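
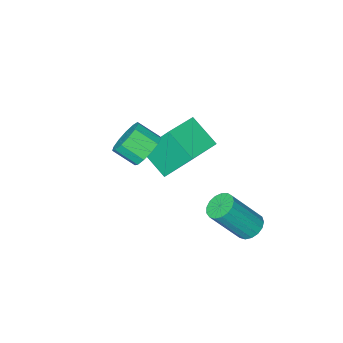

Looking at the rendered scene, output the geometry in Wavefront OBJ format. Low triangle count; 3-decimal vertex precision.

v -4.24 -2.89 -2.547
v -4.82 -1.806 -0.808
v -4.508 -1.645 -3.413
v -5.088 -0.561 -1.674
v -2.792 -2.439 -2.346
v -3.372 -1.355 -0.607
v -3.06 -1.194 -3.212
v -3.64 -0.11 -1.473
v -4.276 2.845 -3.656
v -3.797 3.205 -3.881
v -2.706 2.735 -2.309
v -3.184 2.375 -2.084
v -3.96 3.399 -3.709
v -2.869 2.93 -2.138
v -4.196 3.466 -3.525
v -3.105 2.997 -1.954
v -4.45 3.391 -3.371
v -3.359 2.921 -1.8
v -4.664 3.191 -3.283
v -3.573 2.721 -1.711
v -4.789 2.911 -3.279
v -3.698 2.441 -1.708
v -4.796 2.616 -3.362
v -3.705 2.147 -1.791
v -4.685 2.374 -3.512
v -3.593 1.904 -1.941
v -4.479 2.239 -3.695
v -3.388 1.77 -2.124
v -4.227 2.243 -3.869
v -3.136 1.774 -2.298
v -3.986 2.385 -3.994
v -2.895 1.916 -2.423
v -3.811 2.633 -4.042
v -2.72 2.163 -2.47
v -3.743 2.928 -4.001
v -2.652 2.459 -2.429
v -1.341 0.314 0.648
v -0.808 0.86 0.853
v -0.287 0.132 1.438
v -0.819 -0.414 1.232
v -1.13 0.877 1.16
v -0.608 0.148 1.745
v -1.518 0.715 1.305
v -0.997 -0.014 1.89
v -1.851 0.426 1.241
v -1.329 -0.303 1.826
v -2.021 0.101 0.988
v -1.499 -0.628 1.573
v -1.975 -0.156 0.628
v -1.454 -0.884 1.213
v -1.728 -0.264 0.273
v -1.207 -0.992 0.858
v -1.358 -0.188 0.038
v -0.837 -0.916 0.623
v -0.983 0.047 -0.004
v -0.461 -0.681 0.581
v -0.721 0.367 0.161
v -0.199 -0.361 0.746
v -0.656 0.67 0.48
v -0.134 -0.058 1.065
f 2 4 1
f 5 2 1
f 1 4 3
f 3 5 1
f 2 8 4
f 6 2 5
f 6 8 2
f 4 8 3
f 7 5 3
f 3 8 7
f 7 6 5
f 8 6 7
f 10 9 13
f 10 13 11
f 11 13 14
f 11 14 12
f 13 9 15
f 13 15 14
f 14 15 16
f 14 16 12
f 15 9 17
f 15 17 16
f 16 17 18
f 16 18 12
f 17 9 19
f 17 19 18
f 18 19 20
f 18 20 12
f 19 9 21
f 19 21 20
f 20 21 22
f 20 22 12
f 21 9 23
f 21 23 22
f 22 23 24
f 22 24 12
f 23 9 25
f 23 25 24
f 24 25 26
f 24 26 12
f 25 9 27
f 25 27 26
f 26 27 28
f 26 28 12
f 27 9 29
f 27 29 28
f 28 29 30
f 28 30 12
f 29 9 31
f 29 31 30
f 30 31 32
f 30 32 12
f 31 9 33
f 31 33 32
f 32 33 34
f 32 34 12
f 33 9 35
f 33 35 34
f 34 35 36
f 34 36 12
f 35 9 10
f 35 10 36
f 36 10 11
f 36 11 12
f 38 37 41
f 38 41 39
f 39 41 42
f 39 42 40
f 41 37 43
f 41 43 42
f 42 43 44
f 42 44 40
f 43 37 45
f 43 45 44
f 44 45 46
f 44 46 40
f 45 37 47
f 45 47 46
f 46 47 48
f 46 48 40
f 47 37 49
f 47 49 48
f 48 49 50
f 48 50 40
f 49 37 51
f 49 51 50
f 50 51 52
f 50 52 40
f 51 37 53
f 51 53 52
f 52 53 54
f 52 54 40
f 53 37 55
f 53 55 54
f 54 55 56
f 54 56 40
f 55 37 57
f 55 57 56
f 56 57 58
f 56 58 40
f 57 37 59
f 57 59 58
f 58 59 60
f 58 60 40
f 59 37 38
f 59 38 60
f 60 38 39
f 60 39 40



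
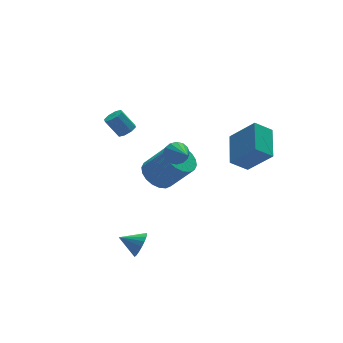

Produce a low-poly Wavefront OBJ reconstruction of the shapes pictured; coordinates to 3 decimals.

v 1.745 -3.36 0.926
v 2.627 -1.631 1.645
v 2.71 -3.546 0.187
v 3.593 -1.817 0.907
v 2.647 -4.423 2.373
v 3.53 -2.694 3.093
v 3.613 -4.609 1.635
v 4.495 -2.88 2.354
v -1.496 2.406 0.866
v -0.959 2.541 1.097
v -1.547 3.049 2.165
v -2.084 2.914 1.934
v -1.131 2.881 0.841
v -1.718 3.39 1.908
v -1.517 2.943 0.599
v -2.104 3.451 1.667
v -1.891 2.69 0.514
v -2.478 3.198 1.582
v -2.033 2.271 0.635
v -2.621 2.779 1.703
v -1.862 1.93 0.892
v -2.449 2.439 1.959
v -1.476 1.869 1.133
v -2.063 2.377 2.201
v -1.102 2.122 1.218
v -1.689 2.63 2.286
v -3.499 -3.541 -3.755
v -3.095 -3.481 -3.056
v -4.441 -2.919 -3.265
v -2.992 -3.185 -3.234
v -2.99 -2.959 -3.515
v -3.088 -2.849 -3.844
v -3.268 -2.876 -4.155
v -3.494 -3.034 -4.387
v -3.721 -3.293 -4.494
v -3.904 -3.601 -4.454
v -4.007 -3.897 -4.277
v -4.009 -4.123 -3.995
v -3.911 -4.233 -3.666
v -3.731 -4.206 -3.355
v -3.505 -4.048 -3.123
v -3.278 -3.789 -3.016
v -0.837 -2.31 1.795
v -0.347 -2.09 2.274
v -0.923 -3.79 2.565
v -0.675 -1.994 2.421
v -1.047 -1.983 2.401
v -1.363 -2.059 2.218
v -1.537 -2.203 1.922
v -1.524 -2.376 1.591
v -1.327 -2.531 1.316
v -0.998 -2.627 1.169
v -0.626 -2.638 1.189
v -0.311 -2.561 1.372
v -0.136 -2.417 1.668
v -0.149 -2.245 1.999
v 0.403 2.638 -3.454
v 1.369 2.749 -3.947
v 2.343 1.772 -2.258
v 1.377 1.662 -1.766
v 1.332 3.158 -3.689
v 2.305 2.181 -2
v 1.111 3.464 -3.384
v 2.084 2.487 -1.696
v 0.75 3.607 -3.094
v 1.723 2.63 -1.405
v 0.32 3.558 -2.874
v 1.293 2.581 -1.186
v -0.093 3.326 -2.77
v 0.88 2.349 -1.082
v -0.408 2.959 -2.801
v 0.565 1.982 -1.113
v -0.563 2.528 -2.962
v 0.411 1.551 -1.273
v -0.525 2.119 -3.22
v 0.448 1.142 -1.531
v -0.304 1.813 -3.524
v 0.669 0.836 -1.836
v 0.057 1.67 -3.815
v 1.03 0.693 -2.126
v 0.487 1.719 -4.034
v 1.46 0.742 -2.346
v 0.9 1.951 -4.138
v 1.873 0.974 -2.45
v 1.215 2.318 -4.107
v 2.188 1.341 -2.419
f 2 4 1
f 5 2 1
f 1 4 3
f 3 5 1
f 2 8 4
f 6 2 5
f 6 8 2
f 4 8 3
f 7 5 3
f 3 8 7
f 7 6 5
f 8 6 7
f 10 9 13
f 10 13 11
f 11 13 14
f 11 14 12
f 13 9 15
f 13 15 14
f 14 15 16
f 14 16 12
f 15 9 17
f 15 17 16
f 16 17 18
f 16 18 12
f 17 9 19
f 17 19 18
f 18 19 20
f 18 20 12
f 19 9 21
f 19 21 20
f 20 21 22
f 20 22 12
f 21 9 23
f 21 23 22
f 22 23 24
f 22 24 12
f 23 9 25
f 23 25 24
f 24 25 26
f 24 26 12
f 25 9 10
f 25 10 26
f 26 10 11
f 26 11 12
f 28 27 30
f 28 30 29
f 30 27 31
f 30 31 29
f 31 27 32
f 31 32 29
f 32 27 33
f 32 33 29
f 33 27 34
f 33 34 29
f 34 27 35
f 34 35 29
f 35 27 36
f 35 36 29
f 36 27 37
f 36 37 29
f 37 27 38
f 37 38 29
f 38 27 39
f 38 39 29
f 39 27 40
f 39 40 29
f 40 27 41
f 40 41 29
f 41 27 42
f 41 42 29
f 42 27 28
f 42 28 29
f 44 43 46
f 44 46 45
f 46 43 47
f 46 47 45
f 47 43 48
f 47 48 45
f 48 43 49
f 48 49 45
f 49 43 50
f 49 50 45
f 50 43 51
f 50 51 45
f 51 43 52
f 51 52 45
f 52 43 53
f 52 53 45
f 53 43 54
f 53 54 45
f 54 43 55
f 54 55 45
f 55 43 56
f 55 56 45
f 56 43 44
f 56 44 45
f 58 57 61
f 58 61 59
f 59 61 62
f 59 62 60
f 61 57 63
f 61 63 62
f 62 63 64
f 62 64 60
f 63 57 65
f 63 65 64
f 64 65 66
f 64 66 60
f 65 57 67
f 65 67 66
f 66 67 68
f 66 68 60
f 67 57 69
f 67 69 68
f 68 69 70
f 68 70 60
f 69 57 71
f 69 71 70
f 70 71 72
f 70 72 60
f 71 57 73
f 71 73 72
f 72 73 74
f 72 74 60
f 73 57 75
f 73 75 74
f 74 75 76
f 74 76 60
f 75 57 77
f 75 77 76
f 76 77 78
f 76 78 60
f 77 57 79
f 77 79 78
f 78 79 80
f 78 80 60
f 79 57 81
f 79 81 80
f 80 81 82
f 80 82 60
f 81 57 83
f 81 83 82
f 82 83 84
f 82 84 60
f 83 57 85
f 83 85 84
f 84 85 86
f 84 86 60
f 85 57 58
f 85 58 86
f 86 58 59
f 86 59 60



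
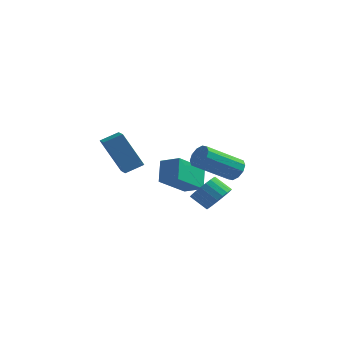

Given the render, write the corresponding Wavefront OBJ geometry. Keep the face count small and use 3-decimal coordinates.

v -1.033 1.465 1.189
v -1.358 2.254 2.247
v -0.538 3.204 0.044
v -0.863 3.993 1.103
v 0.023 1.407 1.557
v -0.302 2.196 2.616
v 0.518 3.146 0.413
v 0.193 3.935 1.471
v -2.458 0.748 1.741
v -3.417 0.401 3.691
v -3.087 1.479 1.562
v -4.045 1.131 3.512
v -1.795 1.429 2.188
v -2.753 1.081 4.138
v -2.423 2.159 2.009
v -3.382 1.812 3.959
v 2.924 -0.131 1.252
v 3.351 0.307 1.814
v 2.523 0.248 2.489
v 2.096 -0.189 1.928
v 3.189 0.555 1.637
v 2.361 0.497 2.312
v 2.982 0.685 1.394
v 2.153 0.627 2.069
v 2.764 0.674 1.126
v 1.936 0.615 1.801
v 2.574 0.523 0.88
v 1.746 0.465 1.555
v 2.445 0.26 0.699
v 1.617 0.201 1.374
v 2.398 -0.071 0.613
v 1.57 -0.13 1.288
v 2.443 -0.412 0.638
v 1.615 -0.471 1.313
v 2.57 -0.705 0.769
v 1.742 -0.764 1.444
v 2.759 -0.898 0.984
v 1.931 -0.957 1.659
v 2.976 -0.959 1.245
v 2.148 -1.018 1.92
v 3.185 -0.876 1.507
v 2.357 -0.935 2.182
v 3.348 -0.665 1.726
v 2.52 -0.723 2.401
v 3.438 -0.361 1.863
v 2.61 -0.419 2.538
v 3.439 -0.017 1.894
v 2.611 -0.076 2.569
v 3.33 0.761 2.901
v 3.703 0.258 2.66
v 2.522 -1.163 3.798
v 2.15 -0.661 4.039
v 3.879 0.392 3.01
v 2.698 -1.029 4.148
v 3.846 0.666 3.318
v 2.665 -0.755 4.456
v 3.616 0.977 3.467
v 2.435 -0.445 4.605
v 3.277 1.205 3.4
v 2.096 -0.217 4.538
v 2.958 1.263 3.142
v 1.777 -0.158 4.28
v 2.782 1.129 2.792
v 1.601 -0.292 3.93
v 2.815 0.855 2.484
v 1.634 -0.566 3.622
v 3.045 0.545 2.335
v 1.864 -0.877 3.473
v 3.384 0.317 2.402
v 2.203 -1.105 3.54
f 2 4 1
f 5 2 1
f 1 4 3
f 3 5 1
f 2 8 4
f 6 2 5
f 6 8 2
f 4 8 3
f 7 5 3
f 3 8 7
f 7 6 5
f 8 6 7
f 10 12 9
f 13 10 9
f 9 12 11
f 11 13 9
f 10 16 12
f 14 10 13
f 14 16 10
f 12 16 11
f 15 13 11
f 11 16 15
f 15 14 13
f 16 14 15
f 18 17 21
f 18 21 19
f 19 21 22
f 19 22 20
f 21 17 23
f 21 23 22
f 22 23 24
f 22 24 20
f 23 17 25
f 23 25 24
f 24 25 26
f 24 26 20
f 25 17 27
f 25 27 26
f 26 27 28
f 26 28 20
f 27 17 29
f 27 29 28
f 28 29 30
f 28 30 20
f 29 17 31
f 29 31 30
f 30 31 32
f 30 32 20
f 31 17 33
f 31 33 32
f 32 33 34
f 32 34 20
f 33 17 35
f 33 35 34
f 34 35 36
f 34 36 20
f 35 17 37
f 35 37 36
f 36 37 38
f 36 38 20
f 37 17 39
f 37 39 38
f 38 39 40
f 38 40 20
f 39 17 41
f 39 41 40
f 40 41 42
f 40 42 20
f 41 17 43
f 41 43 42
f 42 43 44
f 42 44 20
f 43 17 45
f 43 45 44
f 44 45 46
f 44 46 20
f 45 17 47
f 45 47 46
f 46 47 48
f 46 48 20
f 47 17 18
f 47 18 48
f 48 18 19
f 48 19 20
f 50 49 53
f 50 53 51
f 51 53 54
f 51 54 52
f 53 49 55
f 53 55 54
f 54 55 56
f 54 56 52
f 55 49 57
f 55 57 56
f 56 57 58
f 56 58 52
f 57 49 59
f 57 59 58
f 58 59 60
f 58 60 52
f 59 49 61
f 59 61 60
f 60 61 62
f 60 62 52
f 61 49 63
f 61 63 62
f 62 63 64
f 62 64 52
f 63 49 65
f 63 65 64
f 64 65 66
f 64 66 52
f 65 49 67
f 65 67 66
f 66 67 68
f 66 68 52
f 67 49 69
f 67 69 68
f 68 69 70
f 68 70 52
f 69 49 50
f 69 50 70
f 70 50 51
f 70 51 52



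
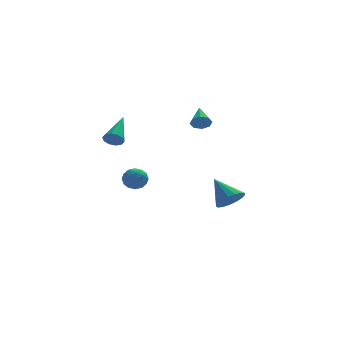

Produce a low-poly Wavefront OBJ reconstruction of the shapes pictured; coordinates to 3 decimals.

v 3.861 1.309 -4.571
v 4.696 1.85 -4.671
v 3.159 2.631 -3.289
v 4.406 2.024 -5.009
v 3.991 2.034 -5.247
v 3.546 1.879 -5.33
v 3.173 1.593 -5.239
v 2.958 1.242 -4.995
v 2.949 0.906 -4.654
v 3.15 0.663 -4.294
v 3.513 0.568 -3.997
v 3.956 0.643 -3.832
v 4.377 0.87 -3.836
v 4.68 1.198 -4.008
v 4.795 1.552 -4.309
v -4.201 -4.693 3.1
v -3.741 -5.055 3.305
v -3.339 -3.007 4.14
v -3.632 -4.904 2.971
v -3.741 -4.672 2.685
v -4.025 -4.448 2.558
v -4.376 -4.318 2.638
v -4.66 -4.331 2.894
v -4.769 -4.482 3.229
v -4.661 -4.713 3.515
v -4.377 -4.937 3.642
v -4.026 -5.067 3.562
v -2.248 -0.116 -1.39
v -1.842 -0.623 -0.907
v -2.758 -1.137 -2.033
v -2.352 -1.644 -1.55
v -2.964 -1.205 -1.253
v -2.649 -0.574 -0.856
v -1.951 -1.186 -2.084
v -1.636 -0.555 -1.687
v -1.659 -1.285 -1.336
v -2.285 -1.296 -0.822
v -2.315 -0.464 -2.118
v -2.941 -0.475 -1.604
v -2.001 -0.28 -1.092
v -2.599 -1.48 -1.848
v -2.959 -1.222 -1.674
v -2.721 -1.52 -1.39
v -2.475 -0.251 -1.062
v -2.236 -0.549 -0.778
v -2.895 -0.891 -0.982
v -2.364 -1.211 -2.162
v -2.125 -1.509 -1.878
v -1.879 -0.24 -1.55
v -1.641 -0.538 -1.266
v -1.705 -0.869 -1.958
v -1.654 -0.967 -1.06
v -1.954 -1.567 -1.438
v -1.718 -1.298 -1.752
v -1.533 -0.927 -1.518
v -2.022 -0.973 -0.758
v -2.322 -1.574 -1.136
v -2.681 -1.315 -0.962
v -2.496 -0.944 -0.728
v -1.914 -1.362 -1.01
v -2.278 -0.186 -1.804
v -2.578 -0.787 -2.182
v -2.104 -0.816 -2.212
v -1.919 -0.445 -1.978
v -2.646 -0.193 -1.502
v -2.946 -0.793 -1.88
v -3.067 -0.833 -1.422
v -2.882 -0.462 -1.188
v -2.686 -0.398 -1.93
v 1.965 0.989 1.979
v 2.506 1.095 1.617
v 2.175 2.391 2.701
v 2.088 1.271 1.395
v 1.598 1.283 1.516
v 1.322 1.123 1.908
v 1.423 0.884 2.342
v 1.841 0.707 2.563
v 2.332 0.696 2.443
v 2.607 0.856 2.051
f 2 1 4
f 2 4 3
f 4 1 5
f 4 5 3
f 5 1 6
f 5 6 3
f 6 1 7
f 6 7 3
f 7 1 8
f 7 8 3
f 8 1 9
f 8 9 3
f 9 1 10
f 9 10 3
f 10 1 11
f 10 11 3
f 11 1 12
f 11 12 3
f 12 1 13
f 12 13 3
f 13 1 14
f 13 14 3
f 14 1 15
f 14 15 3
f 15 1 2
f 15 2 3
f 17 16 19
f 17 19 18
f 19 16 20
f 19 20 18
f 20 16 21
f 20 21 18
f 21 16 22
f 21 22 18
f 22 16 23
f 22 23 18
f 23 16 24
f 23 24 18
f 24 16 25
f 24 25 18
f 25 16 26
f 25 26 18
f 26 16 27
f 26 27 18
f 27 16 17
f 27 17 18
f 28 65 44
f 65 39 68
f 44 68 33
f 65 68 44
f 28 44 40
f 44 33 45
f 40 45 29
f 44 45 40
f 28 40 49
f 40 29 50
f 49 50 35
f 40 50 49
f 28 49 61
f 49 35 64
f 61 64 38
f 49 64 61
f 28 61 65
f 61 38 69
f 65 69 39
f 61 69 65
f 29 45 56
f 45 33 59
f 56 59 37
f 45 59 56
f 33 68 46
f 68 39 67
f 46 67 32
f 68 67 46
f 39 69 66
f 69 38 62
f 66 62 30
f 69 62 66
f 38 64 63
f 64 35 51
f 63 51 34
f 64 51 63
f 35 50 55
f 50 29 52
f 55 52 36
f 50 52 55
f 31 57 43
f 57 37 58
f 43 58 32
f 57 58 43
f 31 43 41
f 43 32 42
f 41 42 30
f 43 42 41
f 31 41 48
f 41 30 47
f 48 47 34
f 41 47 48
f 31 48 53
f 48 34 54
f 53 54 36
f 48 54 53
f 31 53 57
f 53 36 60
f 57 60 37
f 53 60 57
f 32 58 46
f 58 37 59
f 46 59 33
f 58 59 46
f 30 42 66
f 42 32 67
f 66 67 39
f 42 67 66
f 34 47 63
f 47 30 62
f 63 62 38
f 47 62 63
f 36 54 55
f 54 34 51
f 55 51 35
f 54 51 55
f 37 60 56
f 60 36 52
f 56 52 29
f 60 52 56
f 71 70 73
f 71 73 72
f 73 70 74
f 73 74 72
f 74 70 75
f 74 75 72
f 75 70 76
f 75 76 72
f 76 70 77
f 76 77 72
f 77 70 78
f 77 78 72
f 78 70 79
f 78 79 72
f 79 70 71
f 79 71 72



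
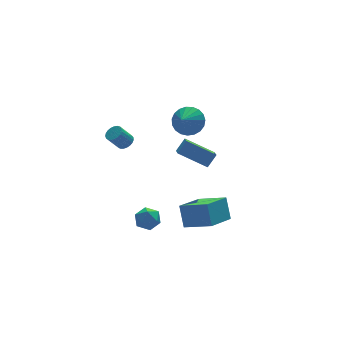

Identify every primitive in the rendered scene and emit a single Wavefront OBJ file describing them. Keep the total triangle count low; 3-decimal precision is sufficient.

v -2.221 3.882 -0.891
v -1.829 3.532 -0.602
v -2.567 3.547 0.419
v -2.959 3.898 0.131
v -1.746 3.76 -0.545
v -2.484 3.776 0.476
v -1.745 4.01 -0.548
v -2.483 4.025 0.473
v -1.826 4.237 -0.611
v -2.564 4.253 0.41
v -1.976 4.403 -0.721
v -2.714 4.419 0.3
v -2.168 4.479 -0.861
v -2.906 4.495 0.16
v -2.369 4.452 -1.006
v -3.107 4.467 0.015
v -2.545 4.326 -1.131
v -3.283 4.342 -0.11
v -2.665 4.124 -1.215
v -3.402 4.139 -0.193
v -2.707 3.88 -1.242
v -3.445 3.895 -0.221
v -2.666 3.636 -1.209
v -3.404 3.651 -0.187
v -2.548 3.435 -1.12
v -3.286 3.45 -0.099
v -2.373 3.311 -0.992
v -3.111 3.326 0.029
v -2.172 3.286 -0.846
v -2.91 3.301 0.175
v -1.98 3.364 -0.708
v -2.718 3.379 0.313
v -1.903 -3.978 -3.08
v -1.835 -3.196 -1.778
v -0.197 -2.912 -3.81
v -0.129 -2.13 -2.508
v -0.771 -5.29 -2.352
v -0.703 -4.508 -1.05
v 0.935 -4.224 -3.082
v 1.003 -3.442 -1.78
v -3.086 -1.149 -3.017
v -2.513 -1.789 -3.092
v -3.887 -1.751 -3.988
v -3.314 -2.391 -4.063
v -3.782 -2.313 -3.342
v -3.287 -1.941 -2.743
v -3.113 -1.599 -4.337
v -2.618 -1.227 -3.738
v -2.53 -2.067 -3.908
v -2.943 -2.509 -3.293
v -3.457 -1.031 -3.787
v -3.87 -1.473 -3.172
v 0.54 0.827 2.205
v 1.183 0.016 2.107
v -0.24 0.113 2.995
v 1.347 0.219 2.452
v 1.371 0.528 2.754
v 1.251 0.888 2.961
v 1.008 1.238 3.037
v 0.684 1.516 2.969
v 0.336 1.676 2.77
v 0.022 1.688 2.472
v -0.202 1.552 2.128
v -0.298 1.29 1.797
v -0.249 0.948 1.537
v -0.063 0.585 1.392
v 0.226 0.264 1.388
v 0.57 0.04 1.525
v 0.909 -0.048 1.779
v 1.643 0.721 -1.977
v 1.34 -0.184 -1.493
v 0.165 1.751 -0.978
v -0.138 0.846 -0.494
v 2.298 0.914 -1.206
v 1.995 0.009 -0.722
v 0.82 1.944 -0.207
v 0.517 1.039 0.277
f 2 1 5
f 2 5 3
f 3 5 6
f 3 6 4
f 5 1 7
f 5 7 6
f 6 7 8
f 6 8 4
f 7 1 9
f 7 9 8
f 8 9 10
f 8 10 4
f 9 1 11
f 9 11 10
f 10 11 12
f 10 12 4
f 11 1 13
f 11 13 12
f 12 13 14
f 12 14 4
f 13 1 15
f 13 15 14
f 14 15 16
f 14 16 4
f 15 1 17
f 15 17 16
f 16 17 18
f 16 18 4
f 17 1 19
f 17 19 18
f 18 19 20
f 18 20 4
f 19 1 21
f 19 21 20
f 20 21 22
f 20 22 4
f 21 1 23
f 21 23 22
f 22 23 24
f 22 24 4
f 23 1 25
f 23 25 24
f 24 25 26
f 24 26 4
f 25 1 27
f 25 27 26
f 26 27 28
f 26 28 4
f 27 1 29
f 27 29 28
f 28 29 30
f 28 30 4
f 29 1 31
f 29 31 30
f 30 31 32
f 30 32 4
f 31 1 2
f 31 2 32
f 32 2 3
f 32 3 4
f 34 36 33
f 37 34 33
f 33 36 35
f 35 37 33
f 34 40 36
f 38 34 37
f 38 40 34
f 36 40 35
f 39 37 35
f 35 40 39
f 39 38 37
f 40 38 39
f 41 52 46
f 41 46 42
f 41 42 48
f 41 48 51
f 41 51 52
f 42 46 50
f 46 52 45
f 52 51 43
f 51 48 47
f 48 42 49
f 44 50 45
f 44 45 43
f 44 43 47
f 44 47 49
f 44 49 50
f 45 50 46
f 43 45 52
f 47 43 51
f 49 47 48
f 50 49 42
f 54 53 56
f 54 56 55
f 56 53 57
f 56 57 55
f 57 53 58
f 57 58 55
f 58 53 59
f 58 59 55
f 59 53 60
f 59 60 55
f 60 53 61
f 60 61 55
f 61 53 62
f 61 62 55
f 62 53 63
f 62 63 55
f 63 53 64
f 63 64 55
f 64 53 65
f 64 65 55
f 65 53 66
f 65 66 55
f 66 53 67
f 66 67 55
f 67 53 68
f 67 68 55
f 68 53 69
f 68 69 55
f 69 53 54
f 69 54 55
f 71 73 70
f 74 71 70
f 70 73 72
f 72 74 70
f 71 77 73
f 75 71 74
f 75 77 71
f 73 77 72
f 76 74 72
f 72 77 76
f 76 75 74
f 77 75 76



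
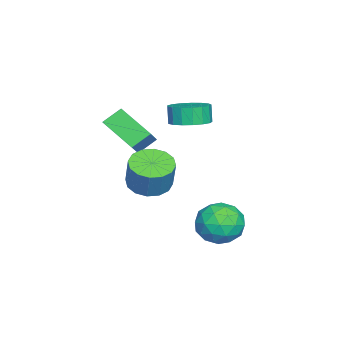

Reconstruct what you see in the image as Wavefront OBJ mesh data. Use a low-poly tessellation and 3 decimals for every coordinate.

v 4.438 3.724 0.754
v 4.996 3.155 -0.128
v 2.744 3.345 -0.072
v 3.302 2.776 -0.954
v 3.289 2.311 0.139
v 4.336 2.545 0.65
v 3.404 3.955 -0.85
v 4.451 4.189 -0.339
v 4.356 3.298 -1.119
v 4.285 2.281 -0.508
v 3.455 4.219 0.308
v 3.384 3.202 0.919
v 4.866 3.473 0.386
v 2.874 3.027 -0.586
v 2.867 2.754 0.057
v 3.194 2.419 -0.461
v 4.478 3.114 0.843
v 4.806 2.779 0.325
v 3.802 2.283 0.481
v 2.934 3.721 -0.525
v 3.262 3.386 -1.043
v 4.546 4.081 0.261
v 4.873 3.746 -0.257
v 3.938 4.217 -0.681
v 4.818 3.222 -0.715
v 3.822 2.999 -1.201
v 3.882 3.693 -1.14
v 4.497 3.83 -0.839
v 4.776 2.625 -0.356
v 3.78 2.402 -0.842
v 3.773 2.129 -0.199
v 4.388 2.266 0.101
v 4.4 2.709 -0.938
v 3.96 4.098 0.642
v 2.964 3.875 0.156
v 3.352 4.234 -0.301
v 3.967 4.371 -0.001
v 3.918 3.501 1.001
v 2.922 3.278 0.515
v 3.243 2.67 0.639
v 3.858 2.807 0.94
v 3.34 3.791 0.738
v -1.245 0.678 3.32
v -0.272 0.555 3.599
v -0.562 0.439 4.559
v -1.535 0.562 4.28
v -0.344 1.036 3.635
v -0.634 0.92 4.596
v -0.622 1.436 3.6
v -0.912 1.319 4.56
v -1.043 1.662 3.5
v -1.333 1.545 4.46
v -1.511 1.662 3.359
v -1.801 1.546 4.319
v -1.917 1.437 3.209
v -2.207 1.321 4.169
v -2.17 1.039 3.084
v -2.46 0.922 4.045
v -2.21 0.557 3.014
v -2.5 0.441 3.974
v -2.03 0.104 3.013
v -2.32 -0.013 3.974
v -1.67 -0.218 3.083
v -1.96 -0.335 4.043
v -1.212 -0.335 3.207
v -1.502 -0.451 4.167
v -0.762 -0.219 3.357
v -1.052 -0.336 4.317
v -0.423 0.102 3.498
v -0.713 -0.015 4.459
v -0.771 -0.768 2.261
v -1.522 -2.35 3.326
v 0.551 -0.7 3.295
v -0.2 -2.282 4.36
v -0.2 -1.498 1.58
v -0.951 -3.08 2.645
v 1.122 -1.43 2.614
v 0.371 -3.012 3.679
v 1.559 -0.52 0.754
v 2.519 -0.905 0.481
v 3.061 -0.625 1.993
v 2.101 -0.24 2.266
v 2.546 -0.362 0.371
v 3.088 -0.082 1.883
v 2.308 0.138 0.364
v 2.849 0.418 1.876
v 1.869 0.461 0.461
v 2.411 0.741 1.973
v 1.347 0.522 0.637
v 1.889 0.802 2.149
v 0.882 0.304 0.844
v 1.424 0.584 2.356
v 0.599 -0.135 1.027
v 1.141 0.145 2.539
v 0.572 -0.678 1.137
v 1.114 -0.398 2.649
v 0.811 -1.178 1.144
v 1.352 -0.898 2.656
v 1.249 -1.501 1.047
v 1.791 -1.221 2.559
v 1.771 -1.562 0.871
v 2.313 -1.282 2.383
v 2.236 -1.344 0.664
v 2.778 -1.064 2.176
f 1 38 17
f 38 12 41
f 17 41 6
f 38 41 17
f 1 17 13
f 17 6 18
f 13 18 2
f 17 18 13
f 1 13 22
f 13 2 23
f 22 23 8
f 13 23 22
f 1 22 34
f 22 8 37
f 34 37 11
f 22 37 34
f 1 34 38
f 34 11 42
f 38 42 12
f 34 42 38
f 2 18 29
f 18 6 32
f 29 32 10
f 18 32 29
f 6 41 19
f 41 12 40
f 19 40 5
f 41 40 19
f 12 42 39
f 42 11 35
f 39 35 3
f 42 35 39
f 11 37 36
f 37 8 24
f 36 24 7
f 37 24 36
f 8 23 28
f 23 2 25
f 28 25 9
f 23 25 28
f 4 30 16
f 30 10 31
f 16 31 5
f 30 31 16
f 4 16 14
f 16 5 15
f 14 15 3
f 16 15 14
f 4 14 21
f 14 3 20
f 21 20 7
f 14 20 21
f 4 21 26
f 21 7 27
f 26 27 9
f 21 27 26
f 4 26 30
f 26 9 33
f 30 33 10
f 26 33 30
f 5 31 19
f 31 10 32
f 19 32 6
f 31 32 19
f 3 15 39
f 15 5 40
f 39 40 12
f 15 40 39
f 7 20 36
f 20 3 35
f 36 35 11
f 20 35 36
f 9 27 28
f 27 7 24
f 28 24 8
f 27 24 28
f 10 33 29
f 33 9 25
f 29 25 2
f 33 25 29
f 44 43 47
f 44 47 45
f 45 47 48
f 45 48 46
f 47 43 49
f 47 49 48
f 48 49 50
f 48 50 46
f 49 43 51
f 49 51 50
f 50 51 52
f 50 52 46
f 51 43 53
f 51 53 52
f 52 53 54
f 52 54 46
f 53 43 55
f 53 55 54
f 54 55 56
f 54 56 46
f 55 43 57
f 55 57 56
f 56 57 58
f 56 58 46
f 57 43 59
f 57 59 58
f 58 59 60
f 58 60 46
f 59 43 61
f 59 61 60
f 60 61 62
f 60 62 46
f 61 43 63
f 61 63 62
f 62 63 64
f 62 64 46
f 63 43 65
f 63 65 64
f 64 65 66
f 64 66 46
f 65 43 67
f 65 67 66
f 66 67 68
f 66 68 46
f 67 43 69
f 67 69 68
f 68 69 70
f 68 70 46
f 69 43 44
f 69 44 70
f 70 44 45
f 70 45 46
f 72 74 71
f 75 72 71
f 71 74 73
f 73 75 71
f 72 78 74
f 76 72 75
f 76 78 72
f 74 78 73
f 77 75 73
f 73 78 77
f 77 76 75
f 78 76 77
f 80 79 83
f 80 83 81
f 81 83 84
f 81 84 82
f 83 79 85
f 83 85 84
f 84 85 86
f 84 86 82
f 85 79 87
f 85 87 86
f 86 87 88
f 86 88 82
f 87 79 89
f 87 89 88
f 88 89 90
f 88 90 82
f 89 79 91
f 89 91 90
f 90 91 92
f 90 92 82
f 91 79 93
f 91 93 92
f 92 93 94
f 92 94 82
f 93 79 95
f 93 95 94
f 94 95 96
f 94 96 82
f 95 79 97
f 95 97 96
f 96 97 98
f 96 98 82
f 97 79 99
f 97 99 98
f 98 99 100
f 98 100 82
f 99 79 101
f 99 101 100
f 100 101 102
f 100 102 82
f 101 79 103
f 101 103 102
f 102 103 104
f 102 104 82
f 103 79 80
f 103 80 104
f 104 80 81
f 104 81 82



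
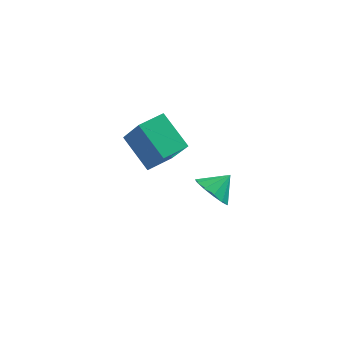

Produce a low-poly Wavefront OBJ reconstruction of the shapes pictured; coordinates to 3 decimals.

v -2.247 -3.002 4.029
v -3.428 -1.828 5.155
v -3.034 -2.126 2.29
v -4.215 -0.953 3.416
v -1.265 -2.047 4.064
v -2.446 -0.874 5.19
v -2.052 -1.172 2.325
v -3.233 0.002 3.451
v -0.371 0.216 -1.42
v 0.386 0.054 -2.084
v 0.431 0.844 -0.66
v 0.141 0.551 -2.236
v -0.266 0.942 -2.129
v -0.707 1.103 -1.797
v -1.041 0.982 -1.345
v -1.162 0.618 -0.917
v -1.032 0.127 -0.648
v -0.692 -0.336 -0.625
v -0.25 -0.623 -0.854
v 0.153 -0.644 -1.262
v 0.391 -0.392 -1.721
f 2 4 1
f 5 2 1
f 1 4 3
f 3 5 1
f 2 8 4
f 6 2 5
f 6 8 2
f 4 8 3
f 7 5 3
f 3 8 7
f 7 6 5
f 8 6 7
f 10 9 12
f 10 12 11
f 12 9 13
f 12 13 11
f 13 9 14
f 13 14 11
f 14 9 15
f 14 15 11
f 15 9 16
f 15 16 11
f 16 9 17
f 16 17 11
f 17 9 18
f 17 18 11
f 18 9 19
f 18 19 11
f 19 9 20
f 19 20 11
f 20 9 21
f 20 21 11
f 21 9 10
f 21 10 11



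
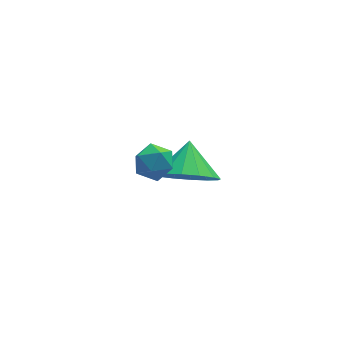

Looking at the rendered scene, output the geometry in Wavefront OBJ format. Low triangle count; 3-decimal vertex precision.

v -2.306 -1.027 -0.151
v -1.33 -1.435 -0.084
v -1.954 -0.053 0.651
v -1.311 -1.09 -0.511
v -1.559 -0.729 -0.841
v -2.007 -0.447 -0.986
v -2.535 -0.321 -0.908
v -3.002 -0.384 -0.627
v -3.282 -0.619 -0.218
v -3.301 -0.963 0.209
v -3.054 -1.325 0.539
v -2.606 -1.607 0.684
v -2.078 -1.733 0.605
v -1.611 -1.67 0.324
v -3.622 -2.731 3.179
v -3.262 -3.111 3.585
v -4.398 -3.469 3.175
v -4.038 -3.849 3.581
v -4.297 -3.281 3.803
v -3.817 -2.825 3.805
v -3.843 -3.755 2.955
v -3.363 -3.299 2.957
v -3.398 -3.744 3.446
v -3.679 -3.451 3.97
v -3.981 -3.129 2.79
v -4.262 -2.836 3.314
f 2 1 4
f 2 4 3
f 4 1 5
f 4 5 3
f 5 1 6
f 5 6 3
f 6 1 7
f 6 7 3
f 7 1 8
f 7 8 3
f 8 1 9
f 8 9 3
f 9 1 10
f 9 10 3
f 10 1 11
f 10 11 3
f 11 1 12
f 11 12 3
f 12 1 13
f 12 13 3
f 13 1 14
f 13 14 3
f 14 1 2
f 14 2 3
f 15 26 20
f 15 20 16
f 15 16 22
f 15 22 25
f 15 25 26
f 16 20 24
f 20 26 19
f 26 25 17
f 25 22 21
f 22 16 23
f 18 24 19
f 18 19 17
f 18 17 21
f 18 21 23
f 18 23 24
f 19 24 20
f 17 19 26
f 21 17 25
f 23 21 22
f 24 23 16



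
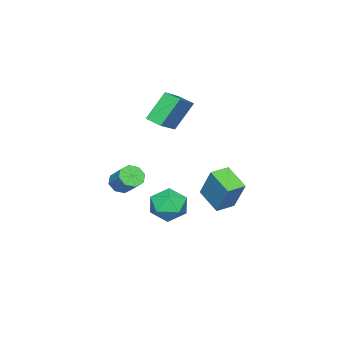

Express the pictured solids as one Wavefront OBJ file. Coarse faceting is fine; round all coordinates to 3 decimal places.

v 1.025 -1.714 -0.853
v 1.269 -1.377 -1.34
v 1.719 -0.509 -0.514
v 1.475 -0.846 -0.027
v 0.81 -1.244 -1.23
v 1.261 -0.376 -0.404
v 0.478 -1.385 -0.9
v 0.928 -0.517 -0.074
v 0.465 -1.72 -0.542
v 0.916 -0.852 0.284
v 0.781 -2.051 -0.366
v 1.231 -1.183 0.46
v 1.239 -2.184 -0.476
v 1.69 -1.316 0.35
v 1.572 -2.043 -0.806
v 2.022 -1.175 0.02
v 1.584 -1.708 -1.164
v 2.035 -0.84 -0.338
v -4.645 -0.068 -3.128
v -4.186 0.786 -1.401
v -4.17 1.135 -3.848
v -3.712 1.988 -2.121
v -3.708 -0.468 -3.179
v -3.25 0.385 -1.452
v -3.234 0.734 -3.899
v -2.775 1.588 -2.172
v -1.448 -0.795 -2.592
v -0.921 -1.112 -3.431
v -2.899 -1.048 -3.409
v -2.372 -1.365 -4.248
v -2.381 -1.95 -3.387
v -1.484 -1.794 -2.882
v -2.336 -0.366 -3.958
v -1.439 -0.21 -3.453
v -1.469 -0.847 -4.275
v -1.497 -1.826 -3.923
v -2.323 -0.334 -2.917
v -2.351 -1.313 -2.565
v -4.404 -1.243 2.224
v -4.439 -2.075 2.475
v -2.855 -1.042 3.098
v -2.89 -1.874 3.35
v -3.51 -1.726 0.75
v -3.545 -2.558 1.002
v -1.961 -1.525 1.625
v -1.996 -2.357 1.876
f 2 1 5
f 2 5 3
f 3 5 6
f 3 6 4
f 5 1 7
f 5 7 6
f 6 7 8
f 6 8 4
f 7 1 9
f 7 9 8
f 8 9 10
f 8 10 4
f 9 1 11
f 9 11 10
f 10 11 12
f 10 12 4
f 11 1 13
f 11 13 12
f 12 13 14
f 12 14 4
f 13 1 15
f 13 15 14
f 14 15 16
f 14 16 4
f 15 1 17
f 15 17 16
f 16 17 18
f 16 18 4
f 17 1 2
f 17 2 18
f 18 2 3
f 18 3 4
f 20 22 19
f 23 20 19
f 19 22 21
f 21 23 19
f 20 26 22
f 24 20 23
f 24 26 20
f 22 26 21
f 25 23 21
f 21 26 25
f 25 24 23
f 26 24 25
f 27 38 32
f 27 32 28
f 27 28 34
f 27 34 37
f 27 37 38
f 28 32 36
f 32 38 31
f 38 37 29
f 37 34 33
f 34 28 35
f 30 36 31
f 30 31 29
f 30 29 33
f 30 33 35
f 30 35 36
f 31 36 32
f 29 31 38
f 33 29 37
f 35 33 34
f 36 35 28
f 40 42 39
f 43 40 39
f 39 42 41
f 41 43 39
f 40 46 42
f 44 40 43
f 44 46 40
f 42 46 41
f 45 43 41
f 41 46 45
f 45 44 43
f 46 44 45



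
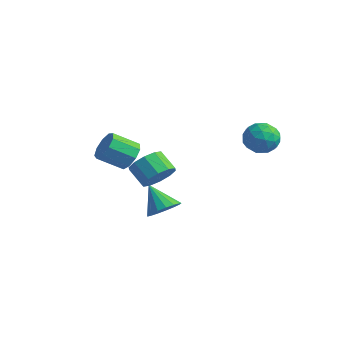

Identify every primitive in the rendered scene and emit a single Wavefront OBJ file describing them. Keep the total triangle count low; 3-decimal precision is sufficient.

v 1.98 -3.279 1.655
v 2.63 -3.192 2.501
v 1.53 -3.233 3.35
v 0.88 -3.321 2.505
v 2.459 -2.582 2.31
v 1.36 -2.623 3.159
v 2.105 -2.238 1.869
v 1.006 -2.28 2.719
v 1.704 -2.292 1.347
v 0.604 -2.334 2.196
v 1.407 -2.723 0.942
v 0.308 -2.765 1.792
v 1.33 -3.367 0.81
v 0.23 -3.408 1.659
v 1.5 -3.977 1.001
v 0.401 -4.018 1.85
v 1.854 -4.32 1.441
v 0.755 -4.362 2.291
v 2.256 -4.266 1.964
v 1.156 -4.308 2.813
v 2.552 -3.835 2.368
v 1.453 -3.877 3.218
v -0.124 -1.146 -2.46
v 0.59 -1.613 -1.83
v -1.416 -1.154 -1
v 0.67 -1.117 -1.757
v 0.567 -0.628 -1.845
v 0.307 -0.257 -2.074
v -0.052 -0.091 -2.391
v -0.428 -0.166 -2.724
v -0.734 -0.465 -2.996
v -0.9 -0.921 -3.146
v -0.888 -1.428 -3.138
v -0.701 -1.87 -2.975
v -0.382 -2.147 -2.694
v -0.003 -2.194 -2.359
v 0.347 -2.001 -2.048
v -3.239 -0.92 0.49
v -2.544 -1.609 0.202
v -3.387 -2.85 1.142
v -4.081 -2.16 1.43
v -2.342 -1.299 0.793
v -3.184 -2.54 1.733
v -2.559 -0.811 1.242
v -3.401 -2.052 2.183
v -3.094 -0.374 1.339
v -3.936 -1.615 2.28
v -3.697 -0.192 1.039
v -4.539 -1.433 1.979
v -4.085 -0.351 0.482
v -4.928 -1.592 1.422
v -4.078 -0.776 -0.072
v -4.92 -2.016 0.868
v -3.678 -1.268 -0.363
v -4.52 -2.508 0.578
v -3.072 -1.597 -0.254
v -3.914 -2.838 0.686
v 1.749 4.544 3.104
v 2.778 4.815 2.678
v 1.802 2.925 2.202
v 2.831 3.196 1.776
v 2.714 2.974 2.894
v 2.681 3.975 3.452
v 1.899 3.765 1.428
v 1.866 4.766 1.986
v 2.87 4.334 1.642
v 3.374 3.845 2.548
v 1.206 3.895 2.332
v 1.71 3.406 3.238
v 2.259 4.822 2.971
v 2.321 2.918 1.909
v 2.253 2.788 2.567
v 2.857 2.948 2.316
v 2.202 4.328 3.425
v 2.807 4.487 3.175
v 2.77 3.405 3.302
v 1.773 3.253 1.705
v 2.378 3.412 1.455
v 1.723 4.792 2.564
v 2.327 4.952 2.313
v 1.81 4.335 1.578
v 2.918 4.698 2.111
v 2.949 3.747 1.581
v 2.401 4.081 1.376
v 2.382 4.669 1.704
v 3.214 4.411 2.644
v 3.245 3.459 2.113
v 3.177 3.329 2.77
v 3.157 3.917 3.098
v 3.268 4.128 2.035
v 1.335 4.281 2.767
v 1.366 3.329 2.236
v 1.423 3.823 1.782
v 1.403 4.411 2.11
v 1.631 3.993 3.299
v 1.662 3.042 2.769
v 2.198 3.071 3.176
v 2.179 3.659 3.504
v 1.312 3.612 2.845
f 2 1 5
f 2 5 3
f 3 5 6
f 3 6 4
f 5 1 7
f 5 7 6
f 6 7 8
f 6 8 4
f 7 1 9
f 7 9 8
f 8 9 10
f 8 10 4
f 9 1 11
f 9 11 10
f 10 11 12
f 10 12 4
f 11 1 13
f 11 13 12
f 12 13 14
f 12 14 4
f 13 1 15
f 13 15 14
f 14 15 16
f 14 16 4
f 15 1 17
f 15 17 16
f 16 17 18
f 16 18 4
f 17 1 19
f 17 19 18
f 18 19 20
f 18 20 4
f 19 1 21
f 19 21 20
f 20 21 22
f 20 22 4
f 21 1 2
f 21 2 22
f 22 2 3
f 22 3 4
f 24 23 26
f 24 26 25
f 26 23 27
f 26 27 25
f 27 23 28
f 27 28 25
f 28 23 29
f 28 29 25
f 29 23 30
f 29 30 25
f 30 23 31
f 30 31 25
f 31 23 32
f 31 32 25
f 32 23 33
f 32 33 25
f 33 23 34
f 33 34 25
f 34 23 35
f 34 35 25
f 35 23 36
f 35 36 25
f 36 23 37
f 36 37 25
f 37 23 24
f 37 24 25
f 39 38 42
f 39 42 40
f 40 42 43
f 40 43 41
f 42 38 44
f 42 44 43
f 43 44 45
f 43 45 41
f 44 38 46
f 44 46 45
f 45 46 47
f 45 47 41
f 46 38 48
f 46 48 47
f 47 48 49
f 47 49 41
f 48 38 50
f 48 50 49
f 49 50 51
f 49 51 41
f 50 38 52
f 50 52 51
f 51 52 53
f 51 53 41
f 52 38 54
f 52 54 53
f 53 54 55
f 53 55 41
f 54 38 56
f 54 56 55
f 55 56 57
f 55 57 41
f 56 38 39
f 56 39 57
f 57 39 40
f 57 40 41
f 58 95 74
f 95 69 98
f 74 98 63
f 95 98 74
f 58 74 70
f 74 63 75
f 70 75 59
f 74 75 70
f 58 70 79
f 70 59 80
f 79 80 65
f 70 80 79
f 58 79 91
f 79 65 94
f 91 94 68
f 79 94 91
f 58 91 95
f 91 68 99
f 95 99 69
f 91 99 95
f 59 75 86
f 75 63 89
f 86 89 67
f 75 89 86
f 63 98 76
f 98 69 97
f 76 97 62
f 98 97 76
f 69 99 96
f 99 68 92
f 96 92 60
f 99 92 96
f 68 94 93
f 94 65 81
f 93 81 64
f 94 81 93
f 65 80 85
f 80 59 82
f 85 82 66
f 80 82 85
f 61 87 73
f 87 67 88
f 73 88 62
f 87 88 73
f 61 73 71
f 73 62 72
f 71 72 60
f 73 72 71
f 61 71 78
f 71 60 77
f 78 77 64
f 71 77 78
f 61 78 83
f 78 64 84
f 83 84 66
f 78 84 83
f 61 83 87
f 83 66 90
f 87 90 67
f 83 90 87
f 62 88 76
f 88 67 89
f 76 89 63
f 88 89 76
f 60 72 96
f 72 62 97
f 96 97 69
f 72 97 96
f 64 77 93
f 77 60 92
f 93 92 68
f 77 92 93
f 66 84 85
f 84 64 81
f 85 81 65
f 84 81 85
f 67 90 86
f 90 66 82
f 86 82 59
f 90 82 86



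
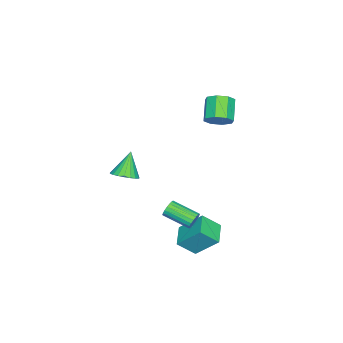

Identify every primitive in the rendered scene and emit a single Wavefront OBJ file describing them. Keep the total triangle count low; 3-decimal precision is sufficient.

v 0.814 2.541 -3.629
v 0.711 3.921 -2.241
v 0.278 3.46 -4.583
v 0.175 4.841 -3.196
v 2.165 2.979 -3.964
v 2.062 4.36 -2.577
v 1.629 3.899 -4.919
v 1.526 5.279 -3.531
v -0.568 -1.457 -1.263
v 0.132 -1.164 -0.817
v -1.512 -1.463 0.223
v -0.03 -0.852 -0.919
v -0.285 -0.644 -1.08
v -0.589 -0.578 -1.273
v -0.889 -0.663 -1.464
v -1.134 -0.886 -1.62
v -1.281 -1.207 -1.715
v -1.304 -1.572 -1.731
v -1.201 -1.917 -1.666
v -0.988 -2.182 -1.532
v -0.702 -2.323 -1.351
v -0.394 -2.313 -1.155
v -0.115 -2.156 -0.977
v 0.085 -1.878 -0.849
v 0.172 -1.527 -0.793
v -3.31 3.258 3.02
v -2.746 3.255 3.709
v -3.947 2.858 4.689
v -4.51 2.862 4
v -3.03 3.866 3.607
v -4.231 3.469 4.588
v -3.478 4.12 3.162
v -4.679 3.724 4.142
v -3.827 3.87 2.633
v -5.028 3.474 3.614
v -3.873 3.262 2.331
v -5.074 2.865 3.311
v -3.589 2.651 2.432
v -4.79 2.254 3.413
v -3.141 2.396 2.878
v -4.342 2 3.858
v -2.792 2.646 3.406
v -3.993 2.25 4.387
v 1.964 3.949 -1.793
v 2.287 3.777 -2.243
v 2.179 2.14 -1.697
v 1.856 2.311 -1.247
v 2.464 3.826 -2.061
v 2.356 2.189 -1.515
v 2.541 3.9 -1.826
v 2.433 2.262 -1.279
v 2.504 3.983 -1.585
v 2.396 2.345 -1.038
v 2.36 4.059 -1.385
v 2.252 2.422 -0.838
v 2.138 4.114 -1.265
v 2.03 2.476 -0.718
v 1.881 4.136 -1.251
v 1.773 2.498 -0.704
v 1.641 4.12 -1.343
v 1.533 2.483 -0.797
v 1.464 4.071 -1.525
v 1.356 2.434 -0.979
v 1.387 3.998 -1.761
v 1.279 2.36 -1.214
v 1.424 3.915 -2.002
v 1.316 2.277 -1.455
v 1.568 3.838 -2.202
v 1.46 2.201 -1.655
v 1.79 3.784 -2.322
v 1.682 2.146 -1.775
v 2.047 3.762 -2.336
v 1.939 2.124 -1.789
f 2 4 1
f 5 2 1
f 1 4 3
f 3 5 1
f 2 8 4
f 6 2 5
f 6 8 2
f 4 8 3
f 7 5 3
f 3 8 7
f 7 6 5
f 8 6 7
f 10 9 12
f 10 12 11
f 12 9 13
f 12 13 11
f 13 9 14
f 13 14 11
f 14 9 15
f 14 15 11
f 15 9 16
f 15 16 11
f 16 9 17
f 16 17 11
f 17 9 18
f 17 18 11
f 18 9 19
f 18 19 11
f 19 9 20
f 19 20 11
f 20 9 21
f 20 21 11
f 21 9 22
f 21 22 11
f 22 9 23
f 22 23 11
f 23 9 24
f 23 24 11
f 24 9 25
f 24 25 11
f 25 9 10
f 25 10 11
f 27 26 30
f 27 30 28
f 28 30 31
f 28 31 29
f 30 26 32
f 30 32 31
f 31 32 33
f 31 33 29
f 32 26 34
f 32 34 33
f 33 34 35
f 33 35 29
f 34 26 36
f 34 36 35
f 35 36 37
f 35 37 29
f 36 26 38
f 36 38 37
f 37 38 39
f 37 39 29
f 38 26 40
f 38 40 39
f 39 40 41
f 39 41 29
f 40 26 42
f 40 42 41
f 41 42 43
f 41 43 29
f 42 26 27
f 42 27 43
f 43 27 28
f 43 28 29
f 45 44 48
f 45 48 46
f 46 48 49
f 46 49 47
f 48 44 50
f 48 50 49
f 49 50 51
f 49 51 47
f 50 44 52
f 50 52 51
f 51 52 53
f 51 53 47
f 52 44 54
f 52 54 53
f 53 54 55
f 53 55 47
f 54 44 56
f 54 56 55
f 55 56 57
f 55 57 47
f 56 44 58
f 56 58 57
f 57 58 59
f 57 59 47
f 58 44 60
f 58 60 59
f 59 60 61
f 59 61 47
f 60 44 62
f 60 62 61
f 61 62 63
f 61 63 47
f 62 44 64
f 62 64 63
f 63 64 65
f 63 65 47
f 64 44 66
f 64 66 65
f 65 66 67
f 65 67 47
f 66 44 68
f 66 68 67
f 67 68 69
f 67 69 47
f 68 44 70
f 68 70 69
f 69 70 71
f 69 71 47
f 70 44 72
f 70 72 71
f 71 72 73
f 71 73 47
f 72 44 45
f 72 45 73
f 73 45 46
f 73 46 47



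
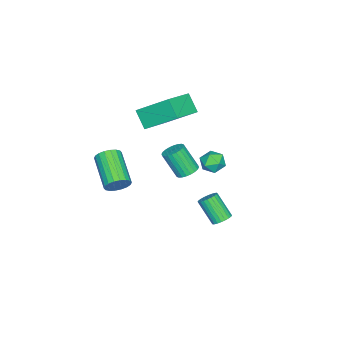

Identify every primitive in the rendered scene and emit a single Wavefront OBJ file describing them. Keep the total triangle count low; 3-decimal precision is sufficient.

v 3.942 -2.449 -0.969
v 4.408 -2.701 -0.558
v 3.064 -3.822 0.279
v 2.598 -3.571 -0.131
v 4.305 -2.465 -0.406
v 2.962 -3.587 0.431
v 4.131 -2.226 -0.366
v 2.788 -3.348 0.471
v 3.92 -2.032 -0.445
v 2.576 -3.153 0.392
v 3.712 -1.92 -0.628
v 2.369 -3.041 0.209
v 3.551 -1.913 -0.878
v 2.207 -3.034 -0.041
v 3.466 -2.012 -1.146
v 2.123 -3.134 -0.309
v 3.476 -2.198 -1.379
v 2.132 -3.319 -0.542
v 3.578 -2.433 -1.531
v 2.235 -3.555 -0.694
v 3.752 -2.672 -1.571
v 2.409 -3.794 -0.734
v 3.964 -2.867 -1.492
v 2.62 -3.988 -0.655
v 4.171 -2.979 -1.309
v 2.828 -4.1 -0.472
v 4.333 -2.986 -1.059
v 2.989 -4.107 -0.222
v 4.417 -2.886 -0.791
v 3.074 -4.008 0.046
v 1.219 1.617 0.307
v 1.54 1.85 0.864
v 2.14 1.09 -0.004
v 2.461 1.323 0.553
v 1.963 0.859 0.614
v 1.394 1.185 0.807
v 2.286 1.755 0.053
v 1.717 2.081 0.246
v 2.2 1.935 0.707
v 2 1.381 1.054
v 1.68 1.559 -0.194
v 1.48 1.005 0.153
v 0.988 1.655 -4.519
v 1.436 1.819 -4.267
v 1.12 0.929 -3.128
v 0.672 0.765 -3.381
v 1.296 1.96 -4.196
v 0.979 1.069 -3.057
v 1.108 2.053 -4.175
v 0.792 1.163 -3.036
v 0.902 2.087 -4.206
v 0.586 1.196 -3.067
v 0.71 2.054 -4.285
v 0.394 1.163 -3.146
v 0.559 1.961 -4.399
v 0.243 1.07 -3.26
v 0.474 1.821 -4.532
v 0.158 0.931 -3.393
v 0.468 1.656 -4.663
v 0.151 0.766 -3.524
v 0.54 1.491 -4.772
v 0.224 0.601 -3.633
v 0.681 1.351 -4.843
v 0.364 0.46 -3.704
v 0.868 1.257 -4.864
v 0.552 0.367 -3.725
v 1.074 1.224 -4.833
v 0.758 0.333 -3.694
v 1.266 1.257 -4.754
v 0.95 0.366 -3.615
v 1.417 1.35 -4.64
v 1.101 0.459 -3.501
v 1.502 1.489 -4.507
v 1.186 0.599 -3.368
v 1.509 1.654 -4.376
v 1.192 0.764 -3.237
v -1.382 -1.13 -3.604
v -0.934 -0.759 -3.36
v -0.991 -1.58 -2.011
v -1.438 -1.95 -2.256
v -1.138 -0.638 -3.295
v -1.194 -1.459 -1.946
v -1.378 -0.591 -3.277
v -1.435 -1.412 -1.928
v -1.619 -0.627 -3.308
v -1.676 -1.448 -1.96
v -1.824 -0.739 -3.385
v -1.881 -1.56 -2.036
v -1.962 -0.91 -3.495
v -2.019 -1.731 -2.147
v -2.011 -1.115 -3.622
v -2.068 -1.936 -2.273
v -1.964 -1.322 -3.746
v -2.021 -2.143 -2.397
v -1.829 -1.5 -3.849
v -1.886 -2.321 -2.5
v -1.626 -1.621 -3.914
v -1.682 -2.442 -2.565
v -1.385 -1.668 -3.932
v -1.442 -2.489 -2.583
v -1.144 -1.632 -3.9
v -1.201 -2.453 -2.552
v -0.939 -1.52 -3.824
v -0.996 -2.341 -2.475
v -0.801 -1.349 -3.713
v -0.858 -2.17 -2.365
v -0.752 -1.144 -3.587
v -0.809 -1.965 -2.238
v -0.799 -0.937 -3.463
v -0.856 -1.758 -2.114
v -3.542 -3.746 -0.823
v -1.79 -4.095 -0.147
v -3.685 -2.049 0.424
v -1.933 -2.399 1.1
v -3.067 -3.061 -1.7
v -1.315 -3.411 -1.024
v -3.21 -1.365 -0.453
v -1.458 -1.714 0.223
f 2 1 5
f 2 5 3
f 3 5 6
f 3 6 4
f 5 1 7
f 5 7 6
f 6 7 8
f 6 8 4
f 7 1 9
f 7 9 8
f 8 9 10
f 8 10 4
f 9 1 11
f 9 11 10
f 10 11 12
f 10 12 4
f 11 1 13
f 11 13 12
f 12 13 14
f 12 14 4
f 13 1 15
f 13 15 14
f 14 15 16
f 14 16 4
f 15 1 17
f 15 17 16
f 16 17 18
f 16 18 4
f 17 1 19
f 17 19 18
f 18 19 20
f 18 20 4
f 19 1 21
f 19 21 20
f 20 21 22
f 20 22 4
f 21 1 23
f 21 23 22
f 22 23 24
f 22 24 4
f 23 1 25
f 23 25 24
f 24 25 26
f 24 26 4
f 25 1 27
f 25 27 26
f 26 27 28
f 26 28 4
f 27 1 29
f 27 29 28
f 28 29 30
f 28 30 4
f 29 1 2
f 29 2 30
f 30 2 3
f 30 3 4
f 31 42 36
f 31 36 32
f 31 32 38
f 31 38 41
f 31 41 42
f 32 36 40
f 36 42 35
f 42 41 33
f 41 38 37
f 38 32 39
f 34 40 35
f 34 35 33
f 34 33 37
f 34 37 39
f 34 39 40
f 35 40 36
f 33 35 42
f 37 33 41
f 39 37 38
f 40 39 32
f 44 43 47
f 44 47 45
f 45 47 48
f 45 48 46
f 47 43 49
f 47 49 48
f 48 49 50
f 48 50 46
f 49 43 51
f 49 51 50
f 50 51 52
f 50 52 46
f 51 43 53
f 51 53 52
f 52 53 54
f 52 54 46
f 53 43 55
f 53 55 54
f 54 55 56
f 54 56 46
f 55 43 57
f 55 57 56
f 56 57 58
f 56 58 46
f 57 43 59
f 57 59 58
f 58 59 60
f 58 60 46
f 59 43 61
f 59 61 60
f 60 61 62
f 60 62 46
f 61 43 63
f 61 63 62
f 62 63 64
f 62 64 46
f 63 43 65
f 63 65 64
f 64 65 66
f 64 66 46
f 65 43 67
f 65 67 66
f 66 67 68
f 66 68 46
f 67 43 69
f 67 69 68
f 68 69 70
f 68 70 46
f 69 43 71
f 69 71 70
f 70 71 72
f 70 72 46
f 71 43 73
f 71 73 72
f 72 73 74
f 72 74 46
f 73 43 75
f 73 75 74
f 74 75 76
f 74 76 46
f 75 43 44
f 75 44 76
f 76 44 45
f 76 45 46
f 78 77 81
f 78 81 79
f 79 81 82
f 79 82 80
f 81 77 83
f 81 83 82
f 82 83 84
f 82 84 80
f 83 77 85
f 83 85 84
f 84 85 86
f 84 86 80
f 85 77 87
f 85 87 86
f 86 87 88
f 86 88 80
f 87 77 89
f 87 89 88
f 88 89 90
f 88 90 80
f 89 77 91
f 89 91 90
f 90 91 92
f 90 92 80
f 91 77 93
f 91 93 92
f 92 93 94
f 92 94 80
f 93 77 95
f 93 95 94
f 94 95 96
f 94 96 80
f 95 77 97
f 95 97 96
f 96 97 98
f 96 98 80
f 97 77 99
f 97 99 98
f 98 99 100
f 98 100 80
f 99 77 101
f 99 101 100
f 100 101 102
f 100 102 80
f 101 77 103
f 101 103 102
f 102 103 104
f 102 104 80
f 103 77 105
f 103 105 104
f 104 105 106
f 104 106 80
f 105 77 107
f 105 107 106
f 106 107 108
f 106 108 80
f 107 77 109
f 107 109 108
f 108 109 110
f 108 110 80
f 109 77 78
f 109 78 110
f 110 78 79
f 110 79 80
f 112 114 111
f 115 112 111
f 111 114 113
f 113 115 111
f 112 118 114
f 116 112 115
f 116 118 112
f 114 118 113
f 117 115 113
f 113 118 117
f 117 116 115
f 118 116 117



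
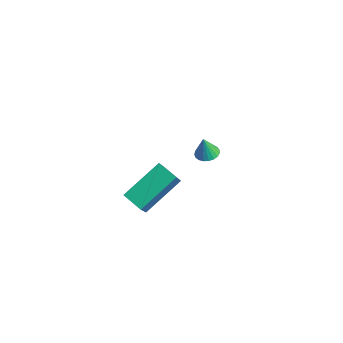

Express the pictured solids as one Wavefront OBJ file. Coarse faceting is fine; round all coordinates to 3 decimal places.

v 1.017 3.662 0.113
v 1.477 4 0.211
v 0.883 3.538 1.167
v 1.297 4.161 0.207
v 1.069 4.235 0.187
v 0.831 4.21 0.153
v 0.626 4.09 0.113
v 0.488 3.896 0.073
v 0.442 3.662 0.04
v 0.495 3.427 0.019
v 0.638 3.234 0.015
v 0.847 3.114 0.027
v 1.085 3.089 0.054
v 1.312 3.163 0.092
v 1.487 3.323 0.133
v 1.581 3.542 0.17
v 1.578 3.782 0.198
v 2.301 -2.152 2.22
v 2.465 -0.304 3.247
v 3.243 -2.043 1.873
v 3.407 -0.196 2.9
v 2.913 -2.984 3.62
v 3.077 -1.137 4.647
v 3.855 -2.876 3.273
v 4.019 -1.028 4.3
f 2 1 4
f 2 4 3
f 4 1 5
f 4 5 3
f 5 1 6
f 5 6 3
f 6 1 7
f 6 7 3
f 7 1 8
f 7 8 3
f 8 1 9
f 8 9 3
f 9 1 10
f 9 10 3
f 10 1 11
f 10 11 3
f 11 1 12
f 11 12 3
f 12 1 13
f 12 13 3
f 13 1 14
f 13 14 3
f 14 1 15
f 14 15 3
f 15 1 16
f 15 16 3
f 16 1 17
f 16 17 3
f 17 1 2
f 17 2 3
f 19 21 18
f 22 19 18
f 18 21 20
f 20 22 18
f 19 25 21
f 23 19 22
f 23 25 19
f 21 25 20
f 24 22 20
f 20 25 24
f 24 23 22
f 25 23 24



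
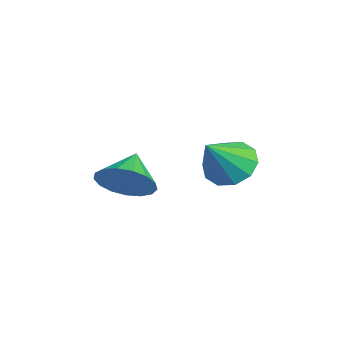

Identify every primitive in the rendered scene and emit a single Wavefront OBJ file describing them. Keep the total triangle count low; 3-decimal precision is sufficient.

v -0.179 2.442 1.739
v 0.319 1.932 1.052
v 0.639 1.458 3.061
v 0.656 2.419 1.206
v 0.673 2.915 1.564
v 0.365 3.23 1.989
v -0.15 3.244 2.318
v -0.677 2.952 2.426
v -1.013 2.465 2.271
v -1.031 1.969 1.913
v -0.723 1.654 1.488
v -0.207 1.64 1.159
v 0.798 -1.105 1.739
v 1.237 -1.434 2.612
v -0.238 -0.575 2.461
v 1.424 -0.983 2.549
v 1.468 -0.559 2.3
v 1.359 -0.261 1.923
v 1.121 -0.156 1.504
v 0.809 -0.269 1.139
v 0.495 -0.573 0.912
v 0.251 -0.999 0.874
v 0.132 -1.45 1.034
v 0.165 -1.822 1.356
v 0.344 -2.029 1.766
v 0.627 -2.025 2.17
v 0.949 -1.811 2.475
f 2 1 4
f 2 4 3
f 4 1 5
f 4 5 3
f 5 1 6
f 5 6 3
f 6 1 7
f 6 7 3
f 7 1 8
f 7 8 3
f 8 1 9
f 8 9 3
f 9 1 10
f 9 10 3
f 10 1 11
f 10 11 3
f 11 1 12
f 11 12 3
f 12 1 2
f 12 2 3
f 14 13 16
f 14 16 15
f 16 13 17
f 16 17 15
f 17 13 18
f 17 18 15
f 18 13 19
f 18 19 15
f 19 13 20
f 19 20 15
f 20 13 21
f 20 21 15
f 21 13 22
f 21 22 15
f 22 13 23
f 22 23 15
f 23 13 24
f 23 24 15
f 24 13 25
f 24 25 15
f 25 13 26
f 25 26 15
f 26 13 27
f 26 27 15
f 27 13 14
f 27 14 15



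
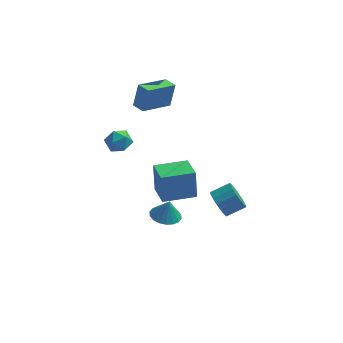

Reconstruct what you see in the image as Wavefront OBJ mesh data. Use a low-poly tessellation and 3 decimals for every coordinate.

v -2.694 2.539 3.282
v -2.444 2.856 4.912
v -1.401 4.164 2.767
v -1.15 4.481 4.397
v -1.99 1.979 3.283
v -1.739 2.296 4.913
v -0.696 3.604 2.768
v -0.446 3.921 4.398
v 3.281 -2.476 -0.674
v 3.794 -2.674 -1.436
v 4.833 -2.162 -0.868
v 4.319 -1.964 -0.106
v 3.636 -2.261 -1.517
v 4.674 -1.749 -0.949
v 3.395 -1.897 -1.406
v 4.434 -1.385 -0.838
v 3.129 -1.666 -1.126
v 4.168 -1.154 -0.558
v 2.897 -1.621 -0.743
v 3.936 -1.109 -0.175
v 2.753 -1.771 -0.345
v 3.792 -1.259 0.224
v 2.73 -2.083 -0.021
v 3.769 -1.571 0.547
v 2.833 -2.485 0.153
v 3.872 -1.973 0.721
v 3.039 -2.885 0.137
v 4.078 -2.373 0.705
v 3.3 -3.191 -0.064
v 4.339 -2.679 0.504
v 3.556 -3.334 -0.405
v 4.595 -2.822 0.163
v 3.75 -3.279 -0.808
v 4.789 -2.767 -0.24
v 3.836 -3.041 -1.18
v 4.875 -2.529 -0.612
v 0.396 -3.315 -1.424
v 1.211 -2.896 -1.584
v 0.624 -3.285 -0.176
v 0.95 -2.577 -1.543
v 0.579 -2.405 -1.479
v 0.172 -2.412 -1.404
v -0.19 -2.598 -1.334
v -0.437 -2.926 -1.281
v -0.519 -3.331 -1.256
v -0.42 -3.733 -1.265
v -0.159 -4.052 -1.306
v 0.212 -4.224 -1.37
v 0.619 -4.217 -1.444
v 0.981 -4.031 -1.515
v 1.228 -3.703 -1.568
v 1.31 -3.298 -1.592
v -3.883 2.133 0.944
v -3.167 2.213 0.38
v -3.553 0.707 1.16
v -2.837 0.787 0.596
v -2.828 1.206 1.41
v -3.032 2.087 1.276
v -3.688 0.833 0.264
v -3.892 1.714 0.13
v -3.047 1.409 -0.04
v -2.515 1.64 0.668
v -4.205 1.28 0.872
v -3.673 1.511 1.58
v -0.763 1.505 -4.53
v -0.904 1.781 -2.534
v -1.564 3.126 -4.811
v -1.705 3.402 -2.814
v 1.165 2.458 -4.526
v 1.024 2.734 -2.529
v 0.364 4.079 -4.806
v 0.223 4.355 -2.81
f 2 4 1
f 5 2 1
f 1 4 3
f 3 5 1
f 2 8 4
f 6 2 5
f 6 8 2
f 4 8 3
f 7 5 3
f 3 8 7
f 7 6 5
f 8 6 7
f 10 9 13
f 10 13 11
f 11 13 14
f 11 14 12
f 13 9 15
f 13 15 14
f 14 15 16
f 14 16 12
f 15 9 17
f 15 17 16
f 16 17 18
f 16 18 12
f 17 9 19
f 17 19 18
f 18 19 20
f 18 20 12
f 19 9 21
f 19 21 20
f 20 21 22
f 20 22 12
f 21 9 23
f 21 23 22
f 22 23 24
f 22 24 12
f 23 9 25
f 23 25 24
f 24 25 26
f 24 26 12
f 25 9 27
f 25 27 26
f 26 27 28
f 26 28 12
f 27 9 29
f 27 29 28
f 28 29 30
f 28 30 12
f 29 9 31
f 29 31 30
f 30 31 32
f 30 32 12
f 31 9 33
f 31 33 32
f 32 33 34
f 32 34 12
f 33 9 35
f 33 35 34
f 34 35 36
f 34 36 12
f 35 9 10
f 35 10 36
f 36 10 11
f 36 11 12
f 38 37 40
f 38 40 39
f 40 37 41
f 40 41 39
f 41 37 42
f 41 42 39
f 42 37 43
f 42 43 39
f 43 37 44
f 43 44 39
f 44 37 45
f 44 45 39
f 45 37 46
f 45 46 39
f 46 37 47
f 46 47 39
f 47 37 48
f 47 48 39
f 48 37 49
f 48 49 39
f 49 37 50
f 49 50 39
f 50 37 51
f 50 51 39
f 51 37 52
f 51 52 39
f 52 37 38
f 52 38 39
f 53 64 58
f 53 58 54
f 53 54 60
f 53 60 63
f 53 63 64
f 54 58 62
f 58 64 57
f 64 63 55
f 63 60 59
f 60 54 61
f 56 62 57
f 56 57 55
f 56 55 59
f 56 59 61
f 56 61 62
f 57 62 58
f 55 57 64
f 59 55 63
f 61 59 60
f 62 61 54
f 66 68 65
f 69 66 65
f 65 68 67
f 67 69 65
f 66 72 68
f 70 66 69
f 70 72 66
f 68 72 67
f 71 69 67
f 67 72 71
f 71 70 69
f 72 70 71



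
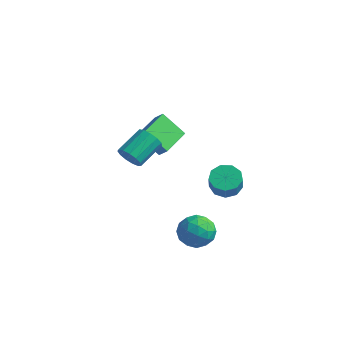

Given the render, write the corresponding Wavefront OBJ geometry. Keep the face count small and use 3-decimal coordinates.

v 0.841 3.113 -3.071
v 1.312 2.403 -3.575
v 1.67 1.857 -2.474
v 1.199 2.567 -1.969
v 1.733 2.92 -3.456
v 2.09 2.374 -2.354
v 1.736 3.527 -3.156
v 2.094 2.982 -2.055
v 1.321 3.941 -2.816
v 1.679 3.395 -1.715
v 0.681 3.967 -2.595
v 1.039 3.421 -1.494
v 0.116 3.593 -2.597
v 0.474 3.047 -1.496
v -0.109 2.995 -2.82
v 0.248 2.449 -1.719
v 0.11 2.452 -3.161
v 0.467 1.906 -2.06
v 0.671 2.218 -3.459
v 1.029 1.672 -2.358
v -3.276 0.075 1.18
v -2.675 0.05 1.78
v -3.498 2.059 1.483
v -2.896 2.035 2.082
v -1.944 0.425 -0.142
v -1.342 0.401 0.457
v -2.165 2.41 0.16
v -1.564 2.385 0.76
v 2.098 -0.758 -3.445
v 3.211 -1.107 -3.406
v 1.529 -2.553 -3.294
v 2.642 -2.902 -3.255
v 2.186 -2.303 -2.363
v 2.538 -1.194 -2.456
v 2.202 -2.466 -4.244
v 2.554 -1.357 -4.337
v 3.275 -2.163 -3.899
v 3.265 -2.062 -2.737
v 1.475 -1.598 -3.963
v 1.465 -1.497 -2.801
v 2.704 -0.775 -3.439
v 2.036 -2.885 -3.261
v 1.768 -2.533 -2.737
v 2.422 -2.738 -2.714
v 2.309 -0.826 -2.88
v 2.963 -1.031 -2.857
v 2.361 -1.734 -2.244
v 1.777 -2.629 -3.843
v 2.431 -2.834 -3.82
v 2.318 -0.922 -3.986
v 2.972 -1.127 -3.963
v 2.379 -1.926 -4.456
v 3.396 -1.601 -3.706
v 3.062 -2.656 -3.617
v 2.804 -2.4 -4.198
v 3.01 -1.748 -4.253
v 3.39 -1.542 -3.022
v 3.056 -2.596 -2.933
v 2.788 -2.244 -2.409
v 2.995 -1.593 -2.464
v 3.428 -2.162 -3.312
v 1.684 -1.064 -3.767
v 1.35 -2.118 -3.678
v 1.745 -2.067 -4.236
v 1.952 -1.416 -4.291
v 1.678 -1.004 -3.083
v 1.344 -2.059 -2.994
v 1.73 -1.912 -2.447
v 1.936 -1.26 -2.502
v 1.312 -1.498 -3.388
v -0.068 -4.611 3.37
v 0.295 -4.315 2.697
v 0.47 -2.712 3.497
v 0.108 -3.009 4.17
v -0.158 -4.24 2.645
v 0.017 -2.637 3.445
v -0.582 -4.282 2.823
v -0.407 -2.679 3.623
v -0.843 -4.429 3.175
v -0.668 -2.826 3.975
v -0.858 -4.634 3.589
v -0.682 -3.031 4.389
v -0.622 -4.832 3.933
v -0.446 -3.229 4.733
v -0.21 -4.96 4.099
v -0.034 -3.357 4.899
v 0.247 -4.977 4.033
v 0.423 -3.374 4.833
v 0.604 -4.878 3.757
v 0.78 -3.275 4.557
v 0.748 -4.695 3.358
v 0.923 -3.092 4.158
v 0.633 -4.485 2.963
v 0.808 -2.882 3.763
f 2 1 5
f 2 5 3
f 3 5 6
f 3 6 4
f 5 1 7
f 5 7 6
f 6 7 8
f 6 8 4
f 7 1 9
f 7 9 8
f 8 9 10
f 8 10 4
f 9 1 11
f 9 11 10
f 10 11 12
f 10 12 4
f 11 1 13
f 11 13 12
f 12 13 14
f 12 14 4
f 13 1 15
f 13 15 14
f 14 15 16
f 14 16 4
f 15 1 17
f 15 17 16
f 16 17 18
f 16 18 4
f 17 1 19
f 17 19 18
f 18 19 20
f 18 20 4
f 19 1 2
f 19 2 20
f 20 2 3
f 20 3 4
f 22 24 21
f 25 22 21
f 21 24 23
f 23 25 21
f 22 28 24
f 26 22 25
f 26 28 22
f 24 28 23
f 27 25 23
f 23 28 27
f 27 26 25
f 28 26 27
f 29 66 45
f 66 40 69
f 45 69 34
f 66 69 45
f 29 45 41
f 45 34 46
f 41 46 30
f 45 46 41
f 29 41 50
f 41 30 51
f 50 51 36
f 41 51 50
f 29 50 62
f 50 36 65
f 62 65 39
f 50 65 62
f 29 62 66
f 62 39 70
f 66 70 40
f 62 70 66
f 30 46 57
f 46 34 60
f 57 60 38
f 46 60 57
f 34 69 47
f 69 40 68
f 47 68 33
f 69 68 47
f 40 70 67
f 70 39 63
f 67 63 31
f 70 63 67
f 39 65 64
f 65 36 52
f 64 52 35
f 65 52 64
f 36 51 56
f 51 30 53
f 56 53 37
f 51 53 56
f 32 58 44
f 58 38 59
f 44 59 33
f 58 59 44
f 32 44 42
f 44 33 43
f 42 43 31
f 44 43 42
f 32 42 49
f 42 31 48
f 49 48 35
f 42 48 49
f 32 49 54
f 49 35 55
f 54 55 37
f 49 55 54
f 32 54 58
f 54 37 61
f 58 61 38
f 54 61 58
f 33 59 47
f 59 38 60
f 47 60 34
f 59 60 47
f 31 43 67
f 43 33 68
f 67 68 40
f 43 68 67
f 35 48 64
f 48 31 63
f 64 63 39
f 48 63 64
f 37 55 56
f 55 35 52
f 56 52 36
f 55 52 56
f 38 61 57
f 61 37 53
f 57 53 30
f 61 53 57
f 72 71 75
f 72 75 73
f 73 75 76
f 73 76 74
f 75 71 77
f 75 77 76
f 76 77 78
f 76 78 74
f 77 71 79
f 77 79 78
f 78 79 80
f 78 80 74
f 79 71 81
f 79 81 80
f 80 81 82
f 80 82 74
f 81 71 83
f 81 83 82
f 82 83 84
f 82 84 74
f 83 71 85
f 83 85 84
f 84 85 86
f 84 86 74
f 85 71 87
f 85 87 86
f 86 87 88
f 86 88 74
f 87 71 89
f 87 89 88
f 88 89 90
f 88 90 74
f 89 71 91
f 89 91 90
f 90 91 92
f 90 92 74
f 91 71 93
f 91 93 92
f 92 93 94
f 92 94 74
f 93 71 72
f 93 72 94
f 94 72 73
f 94 73 74



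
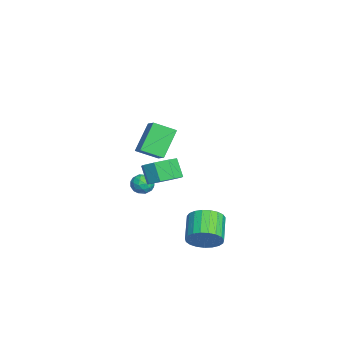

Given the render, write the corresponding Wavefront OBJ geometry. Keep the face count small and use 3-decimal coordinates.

v 0.928 -0.471 3.352
v 1.018 -1.626 3.92
v 1.789 -0.169 3.83
v 1.88 -1.324 4.398
v 1.94 -1.096 1.922
v 2.031 -2.251 2.49
v 2.802 -0.794 2.4
v 2.892 -1.949 2.968
v 3.795 1.232 -2.904
v 4.297 1.432 -2.098
v 2.907 1.508 -1.251
v 2.405 1.308 -2.056
v 4.227 1.801 -2.247
v 2.836 1.877 -1.4
v 4.082 2.071 -2.509
v 2.691 2.147 -1.662
v 3.887 2.195 -2.84
v 2.497 2.272 -1.992
v 3.677 2.154 -3.181
v 2.286 2.23 -2.334
v 3.487 1.953 -3.475
v 2.096 2.029 -2.628
v 3.35 1.627 -3.67
v 1.96 1.703 -2.822
v 3.291 1.233 -3.732
v 1.9 1.309 -2.885
v 3.318 0.839 -3.651
v 1.928 0.915 -2.804
v 3.428 0.513 -3.441
v 2.038 0.589 -2.594
v 3.602 0.311 -3.138
v 2.212 0.387 -2.291
v 3.809 0.268 -2.794
v 2.419 0.344 -1.947
v 4.014 0.392 -2.47
v 2.623 0.468 -1.623
v 4.18 0.662 -2.22
v 2.79 0.738 -1.373
v 4.281 1.029 -2.089
v 2.89 1.106 -1.241
v 1.653 -0.76 0.184
v 2.31 -0.279 0.693
v 1.744 -0.6 1.725
v 1.087 -1.08 1.216
v 1.735 0.14 0.509
v 1.17 -0.181 1.541
v 1.112 0.032 0.134
v 0.547 -0.288 1.167
v 0.806 -0.539 -0.211
v 0.241 -0.86 0.821
v 0.996 -1.24 -0.325
v 0.43 -1.561 0.707
v 1.57 -1.659 -0.141
v 1.005 -1.98 0.891
v 2.193 -1.552 0.233
v 1.628 -1.872 1.266
v 2.499 -0.98 0.579
v 1.934 -1.301 1.611
v -4.204 -1.94 -3.074
v -3.951 -1.672 -2.474
v -3.249 -2.548 -3.206
v -2.996 -2.28 -2.606
v -3.539 -2.729 -2.591
v -4.129 -2.353 -2.509
v -3.071 -1.867 -3.171
v -3.661 -1.491 -3.089
v -3.25 -1.628 -2.534
v -3.54 -2.16 -2.175
v -3.66 -2.06 -3.505
v -3.95 -2.592 -3.146
v -4.161 -1.753 -2.762
v -3.039 -2.467 -2.918
v -3.358 -2.731 -2.909
v -3.209 -2.574 -2.556
v -4.266 -2.153 -2.783
v -4.117 -1.996 -2.43
v -3.875 -2.617 -2.499
v -3.083 -2.224 -3.25
v -2.934 -2.067 -2.897
v -3.991 -1.646 -3.124
v -3.842 -1.489 -2.771
v -3.325 -1.603 -3.181
v -3.601 -1.569 -2.444
v -3.039 -1.927 -2.522
v -3.083 -1.684 -2.855
v -3.43 -1.463 -2.806
v -3.771 -1.882 -2.233
v -3.21 -2.24 -2.311
v -3.529 -2.503 -2.302
v -3.876 -2.282 -2.254
v -3.359 -1.856 -2.269
v -3.99 -1.98 -3.369
v -3.429 -2.338 -3.447
v -3.324 -1.938 -3.426
v -3.671 -1.717 -3.378
v -4.161 -2.293 -3.158
v -3.599 -2.651 -3.236
v -3.77 -2.757 -2.874
v -4.117 -2.536 -2.825
v -3.841 -2.364 -3.411
f 2 4 1
f 5 2 1
f 1 4 3
f 3 5 1
f 2 8 4
f 6 2 5
f 6 8 2
f 4 8 3
f 7 5 3
f 3 8 7
f 7 6 5
f 8 6 7
f 10 9 13
f 10 13 11
f 11 13 14
f 11 14 12
f 13 9 15
f 13 15 14
f 14 15 16
f 14 16 12
f 15 9 17
f 15 17 16
f 16 17 18
f 16 18 12
f 17 9 19
f 17 19 18
f 18 19 20
f 18 20 12
f 19 9 21
f 19 21 20
f 20 21 22
f 20 22 12
f 21 9 23
f 21 23 22
f 22 23 24
f 22 24 12
f 23 9 25
f 23 25 24
f 24 25 26
f 24 26 12
f 25 9 27
f 25 27 26
f 26 27 28
f 26 28 12
f 27 9 29
f 27 29 28
f 28 29 30
f 28 30 12
f 29 9 31
f 29 31 30
f 30 31 32
f 30 32 12
f 31 9 33
f 31 33 32
f 32 33 34
f 32 34 12
f 33 9 35
f 33 35 34
f 34 35 36
f 34 36 12
f 35 9 37
f 35 37 36
f 36 37 38
f 36 38 12
f 37 9 39
f 37 39 38
f 38 39 40
f 38 40 12
f 39 9 10
f 39 10 40
f 40 10 11
f 40 11 12
f 42 41 45
f 42 45 43
f 43 45 46
f 43 46 44
f 45 41 47
f 45 47 46
f 46 47 48
f 46 48 44
f 47 41 49
f 47 49 48
f 48 49 50
f 48 50 44
f 49 41 51
f 49 51 50
f 50 51 52
f 50 52 44
f 51 41 53
f 51 53 52
f 52 53 54
f 52 54 44
f 53 41 55
f 53 55 54
f 54 55 56
f 54 56 44
f 55 41 57
f 55 57 56
f 56 57 58
f 56 58 44
f 57 41 42
f 57 42 58
f 58 42 43
f 58 43 44
f 59 96 75
f 96 70 99
f 75 99 64
f 96 99 75
f 59 75 71
f 75 64 76
f 71 76 60
f 75 76 71
f 59 71 80
f 71 60 81
f 80 81 66
f 71 81 80
f 59 80 92
f 80 66 95
f 92 95 69
f 80 95 92
f 59 92 96
f 92 69 100
f 96 100 70
f 92 100 96
f 60 76 87
f 76 64 90
f 87 90 68
f 76 90 87
f 64 99 77
f 99 70 98
f 77 98 63
f 99 98 77
f 70 100 97
f 100 69 93
f 97 93 61
f 100 93 97
f 69 95 94
f 95 66 82
f 94 82 65
f 95 82 94
f 66 81 86
f 81 60 83
f 86 83 67
f 81 83 86
f 62 88 74
f 88 68 89
f 74 89 63
f 88 89 74
f 62 74 72
f 74 63 73
f 72 73 61
f 74 73 72
f 62 72 79
f 72 61 78
f 79 78 65
f 72 78 79
f 62 79 84
f 79 65 85
f 84 85 67
f 79 85 84
f 62 84 88
f 84 67 91
f 88 91 68
f 84 91 88
f 63 89 77
f 89 68 90
f 77 90 64
f 89 90 77
f 61 73 97
f 73 63 98
f 97 98 70
f 73 98 97
f 65 78 94
f 78 61 93
f 94 93 69
f 78 93 94
f 67 85 86
f 85 65 82
f 86 82 66
f 85 82 86
f 68 91 87
f 91 67 83
f 87 83 60
f 91 83 87



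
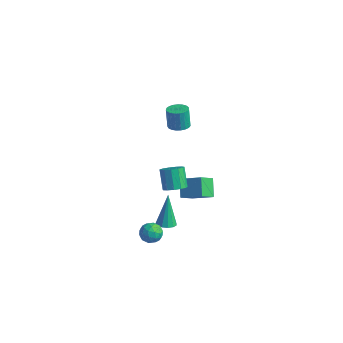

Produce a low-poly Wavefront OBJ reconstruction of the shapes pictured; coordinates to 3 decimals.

v -0.532 -0.771 -3.934
v -0.227 -0.286 -4.024
v -0.928 -0.169 -2.026
v -0.535 -0.218 -4.109
v -0.842 -0.325 -4.139
v -1.051 -0.574 -4.104
v -1.095 -0.885 -4.015
v -0.961 -1.16 -3.9
v -0.691 -1.312 -3.797
v -0.37 -1.291 -3.737
v -0.101 -1.106 -3.739
v 0.031 -0.814 -3.804
v -0.016 -0.508 -3.91
v 0.831 -3.212 -2.128
v 1.2 -2.987 -1.612
v 0.72 -4.173 -1.628
v 1.089 -3.948 -1.112
v 0.474 -3.698 -1.221
v 0.542 -3.104 -1.529
v 1.378 -4.056 -1.711
v 1.446 -3.462 -2.019
v 1.538 -3.508 -1.354
v 0.979 -3.287 -1.051
v 0.941 -3.873 -2.189
v 0.382 -3.652 -1.886
v 1.025 -3.015 -1.914
v 0.895 -4.145 -1.326
v 0.534 -3.998 -1.39
v 0.75 -3.866 -1.087
v 0.638 -3.084 -1.865
v 0.855 -2.951 -1.562
v 0.429 -3.369 -1.332
v 1.065 -4.209 -1.678
v 1.282 -4.076 -1.375
v 1.17 -3.294 -2.153
v 1.386 -3.162 -1.85
v 1.491 -3.791 -1.908
v 1.44 -3.189 -1.459
v 1.376 -3.754 -1.165
v 1.545 -3.818 -1.517
v 1.585 -3.468 -1.698
v 1.112 -3.059 -1.281
v 1.047 -3.624 -0.987
v 0.685 -3.477 -1.051
v 0.726 -3.128 -1.233
v 1.311 -3.365 -1.13
v 0.873 -3.536 -2.253
v 0.808 -4.101 -1.959
v 1.194 -4.032 -2.007
v 1.235 -3.683 -2.189
v 0.544 -3.406 -2.075
v 0.48 -3.971 -1.781
v 0.335 -3.692 -1.542
v 0.375 -3.342 -1.723
v 0.609 -3.795 -2.11
v 1.386 -1.807 2.01
v 2.521 -1.437 2.597
v 1.442 -0.929 1.35
v 2.576 -0.559 1.937
v 1.984 -2.421 1.243
v 3.118 -2.051 1.83
v 2.039 -1.543 0.583
v 3.174 -1.173 1.17
v -3.818 3.93 -0.444
v -3.201 3.779 -0.307
v -3.445 3.919 0.942
v -4.062 4.07 0.804
v -3.188 4.048 -0.335
v -3.432 4.188 0.914
v -3.285 4.296 -0.381
v -3.528 4.436 0.868
v -3.473 4.481 -0.439
v -3.717 4.621 0.81
v -3.721 4.571 -0.497
v -3.965 4.711 0.751
v -3.986 4.55 -0.547
v -4.23 4.69 0.702
v -4.222 4.421 -0.578
v -4.466 4.561 0.67
v -4.388 4.208 -0.587
v -4.632 4.348 0.662
v -4.455 3.947 -0.571
v -4.699 4.087 0.678
v -4.413 3.683 -0.533
v -4.657 3.823 0.716
v -4.267 3.461 -0.48
v -4.511 3.601 0.769
v -4.044 3.321 -0.42
v -4.288 3.461 0.829
v -3.782 3.286 -0.365
v -4.026 3.426 0.884
v -3.526 3.362 -0.324
v -3.77 3.502 0.925
v -3.32 3.537 -0.303
v -3.564 3.677 0.946
v 2.763 -3.705 3.436
v 3.173 -3.215 3.475
v 2.566 -2.784 4.442
v 2.157 -3.275 4.404
v 2.905 -3.107 3.259
v 2.299 -2.676 4.226
v 2.592 -3.189 3.099
v 1.986 -2.758 4.067
v 2.333 -3.435 3.047
v 1.727 -3.004 4.014
v 2.211 -3.767 3.118
v 1.605 -3.336 4.085
v 2.264 -4.079 3.29
v 1.658 -3.648 4.257
v 2.476 -4.273 3.509
v 1.87 -3.842 4.476
v 2.778 -4.286 3.705
v 2.172 -3.856 4.672
v 3.076 -4.115 3.815
v 2.47 -3.685 4.782
v 3.275 -3.814 3.805
v 2.668 -3.384 4.773
v 3.31 -3.479 3.679
v 2.704 -3.048 4.646
f 2 1 4
f 2 4 3
f 4 1 5
f 4 5 3
f 5 1 6
f 5 6 3
f 6 1 7
f 6 7 3
f 7 1 8
f 7 8 3
f 8 1 9
f 8 9 3
f 9 1 10
f 9 10 3
f 10 1 11
f 10 11 3
f 11 1 12
f 11 12 3
f 12 1 13
f 12 13 3
f 13 1 2
f 13 2 3
f 14 51 30
f 51 25 54
f 30 54 19
f 51 54 30
f 14 30 26
f 30 19 31
f 26 31 15
f 30 31 26
f 14 26 35
f 26 15 36
f 35 36 21
f 26 36 35
f 14 35 47
f 35 21 50
f 47 50 24
f 35 50 47
f 14 47 51
f 47 24 55
f 51 55 25
f 47 55 51
f 15 31 42
f 31 19 45
f 42 45 23
f 31 45 42
f 19 54 32
f 54 25 53
f 32 53 18
f 54 53 32
f 25 55 52
f 55 24 48
f 52 48 16
f 55 48 52
f 24 50 49
f 50 21 37
f 49 37 20
f 50 37 49
f 21 36 41
f 36 15 38
f 41 38 22
f 36 38 41
f 17 43 29
f 43 23 44
f 29 44 18
f 43 44 29
f 17 29 27
f 29 18 28
f 27 28 16
f 29 28 27
f 17 27 34
f 27 16 33
f 34 33 20
f 27 33 34
f 17 34 39
f 34 20 40
f 39 40 22
f 34 40 39
f 17 39 43
f 39 22 46
f 43 46 23
f 39 46 43
f 18 44 32
f 44 23 45
f 32 45 19
f 44 45 32
f 16 28 52
f 28 18 53
f 52 53 25
f 28 53 52
f 20 33 49
f 33 16 48
f 49 48 24
f 33 48 49
f 22 40 41
f 40 20 37
f 41 37 21
f 40 37 41
f 23 46 42
f 46 22 38
f 42 38 15
f 46 38 42
f 57 59 56
f 60 57 56
f 56 59 58
f 58 60 56
f 57 63 59
f 61 57 60
f 61 63 57
f 59 63 58
f 62 60 58
f 58 63 62
f 62 61 60
f 63 61 62
f 65 64 68
f 65 68 66
f 66 68 69
f 66 69 67
f 68 64 70
f 68 70 69
f 69 70 71
f 69 71 67
f 70 64 72
f 70 72 71
f 71 72 73
f 71 73 67
f 72 64 74
f 72 74 73
f 73 74 75
f 73 75 67
f 74 64 76
f 74 76 75
f 75 76 77
f 75 77 67
f 76 64 78
f 76 78 77
f 77 78 79
f 77 79 67
f 78 64 80
f 78 80 79
f 79 80 81
f 79 81 67
f 80 64 82
f 80 82 81
f 81 82 83
f 81 83 67
f 82 64 84
f 82 84 83
f 83 84 85
f 83 85 67
f 84 64 86
f 84 86 85
f 85 86 87
f 85 87 67
f 86 64 88
f 86 88 87
f 87 88 89
f 87 89 67
f 88 64 90
f 88 90 89
f 89 90 91
f 89 91 67
f 90 64 92
f 90 92 91
f 91 92 93
f 91 93 67
f 92 64 94
f 92 94 93
f 93 94 95
f 93 95 67
f 94 64 65
f 94 65 95
f 95 65 66
f 95 66 67
f 97 96 100
f 97 100 98
f 98 100 101
f 98 101 99
f 100 96 102
f 100 102 101
f 101 102 103
f 101 103 99
f 102 96 104
f 102 104 103
f 103 104 105
f 103 105 99
f 104 96 106
f 104 106 105
f 105 106 107
f 105 107 99
f 106 96 108
f 106 108 107
f 107 108 109
f 107 109 99
f 108 96 110
f 108 110 109
f 109 110 111
f 109 111 99
f 110 96 112
f 110 112 111
f 111 112 113
f 111 113 99
f 112 96 114
f 112 114 113
f 113 114 115
f 113 115 99
f 114 96 116
f 114 116 115
f 115 116 117
f 115 117 99
f 116 96 118
f 116 118 117
f 117 118 119
f 117 119 99
f 118 96 97
f 118 97 119
f 119 97 98
f 119 98 99

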